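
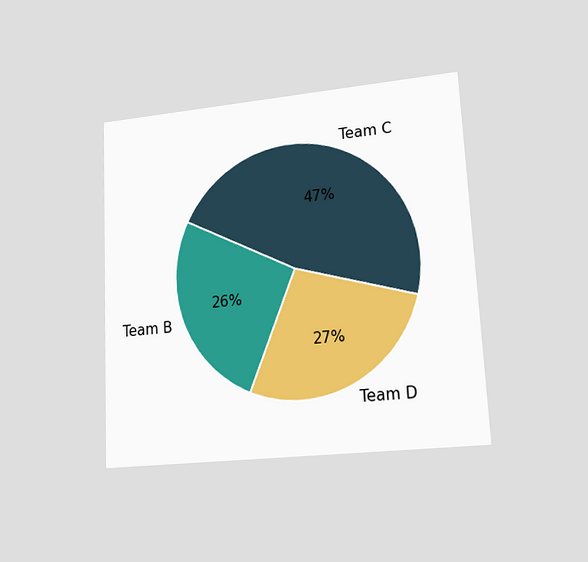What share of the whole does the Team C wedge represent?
47%

The chart is tilted about 3° counter-clockwise and viewed at a slight angle. The Team C slice takes up 47% of the pie.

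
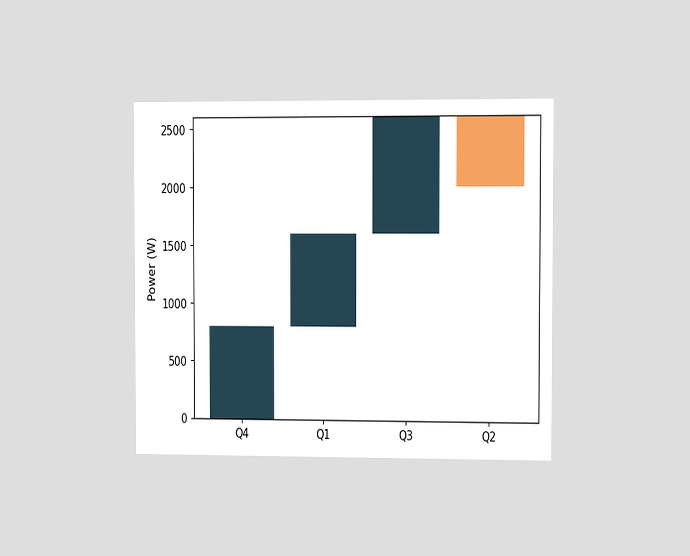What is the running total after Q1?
The chart is viewed slightly from the right. After Q1 the running total reaches 1600W.

1600W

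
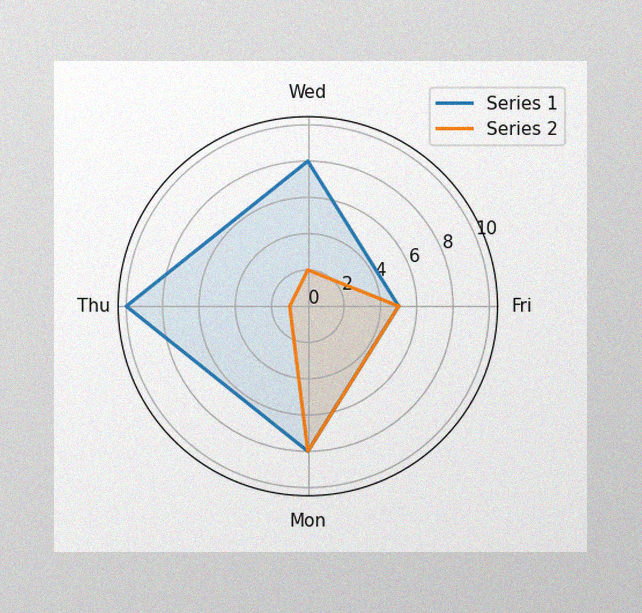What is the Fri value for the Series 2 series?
The image has some photo noise and uneven lighting. On the Fri axis, Series 2 reaches 5.

5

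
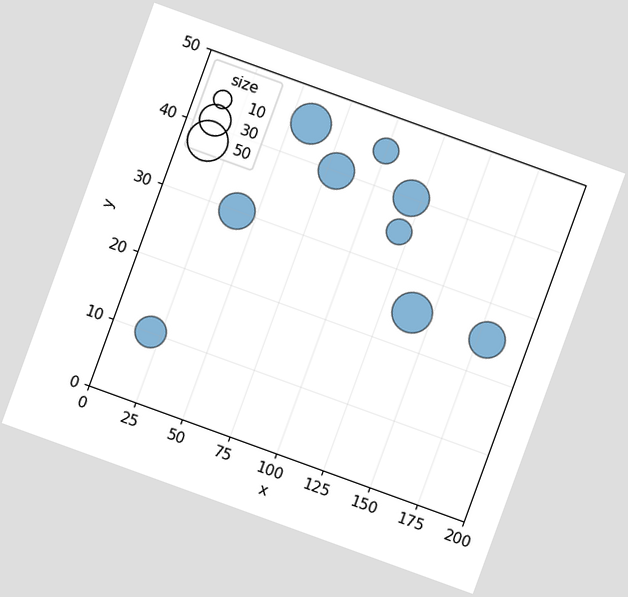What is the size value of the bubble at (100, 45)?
20

The chart is tilted about 20° clockwise. Matching the bubble at (100, 45) against the size legend gives 20.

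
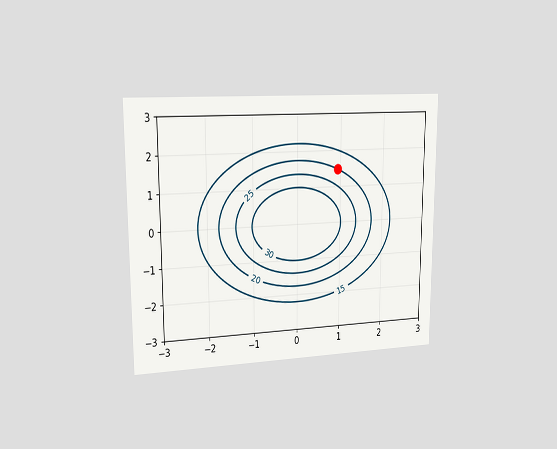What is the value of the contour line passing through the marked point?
The chart is viewed slightly from the left. The marked point sits on the contour labelled 20.

20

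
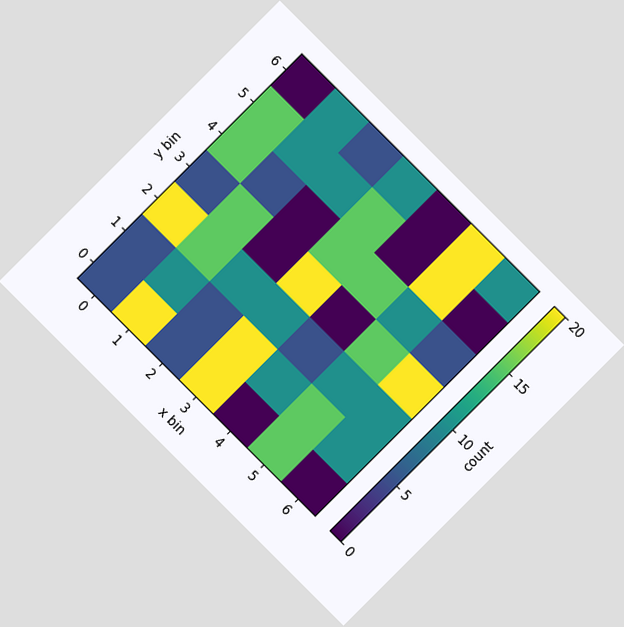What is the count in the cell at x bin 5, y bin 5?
20

The chart is tilted about 45° clockwise. Matching the cell (5, 5) against the colorbar gives 20.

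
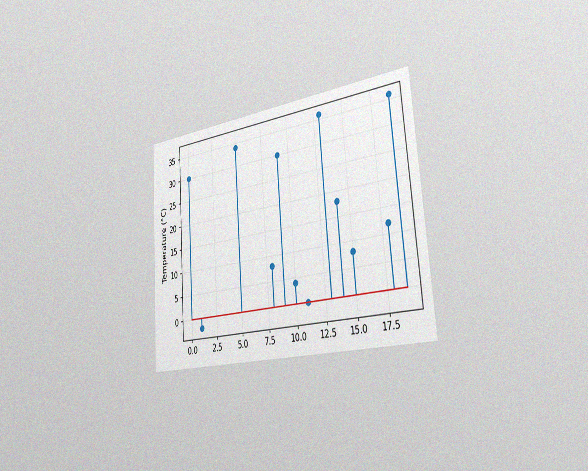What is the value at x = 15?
8°C

The chart is tilted about 4° counter-clockwise and viewed slightly from the right, with some photo noise. The stem at x=15 reaches 8°C.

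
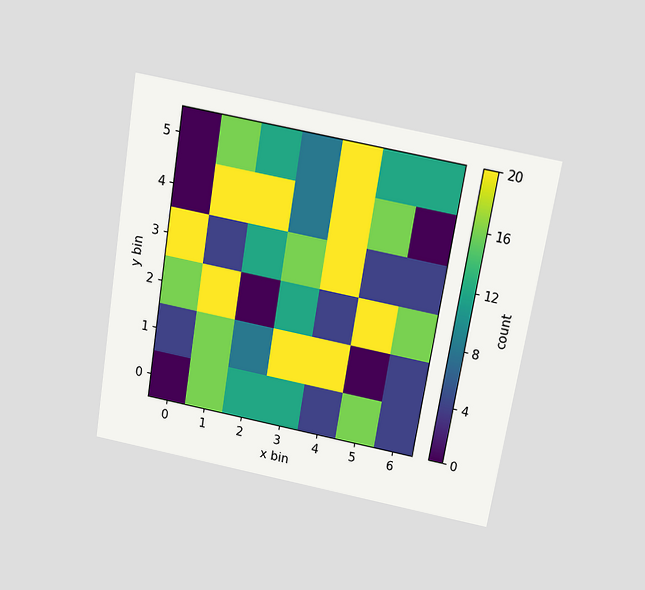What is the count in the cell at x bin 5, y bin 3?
4

The chart is tilted about 9° clockwise and viewed slightly from above. Matching the cell (5, 3) against the colorbar gives 4.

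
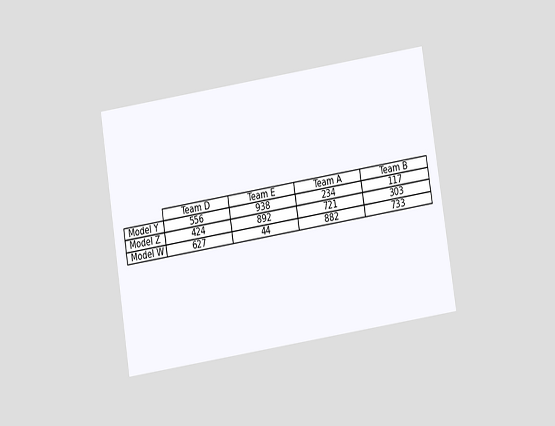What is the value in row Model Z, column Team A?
721

The chart is tilted about 9° counter-clockwise and viewed slightly from below. The (Model Z, Team A) cell reads 721.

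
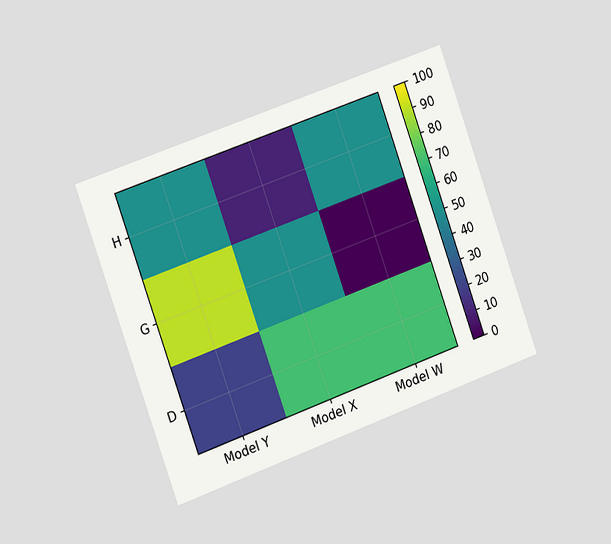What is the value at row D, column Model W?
The chart is tilted about 20° counter-clockwise and viewed slightly from the left. Matching cell (D, Model W) against the colorbar gives 70.

70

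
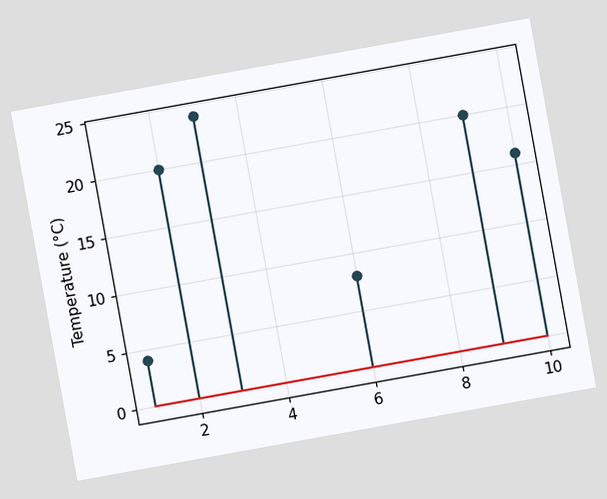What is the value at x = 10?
The chart is tilted about 10° counter-clockwise. The stem at x=10 reaches 16°C.

16°C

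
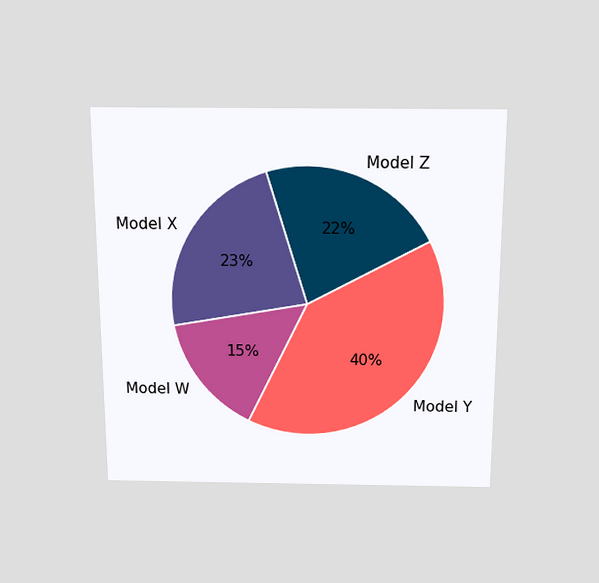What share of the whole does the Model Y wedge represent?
The chart is viewed slightly from above. The Model Y slice takes up 40% of the pie.

40%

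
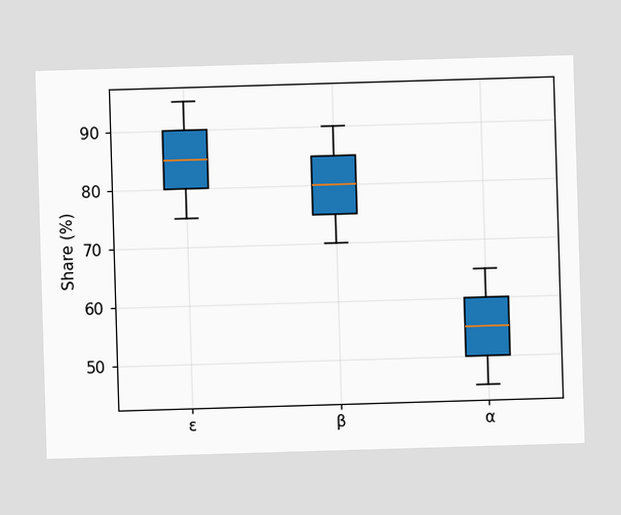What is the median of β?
The median line in the β box sits at 80%.

80%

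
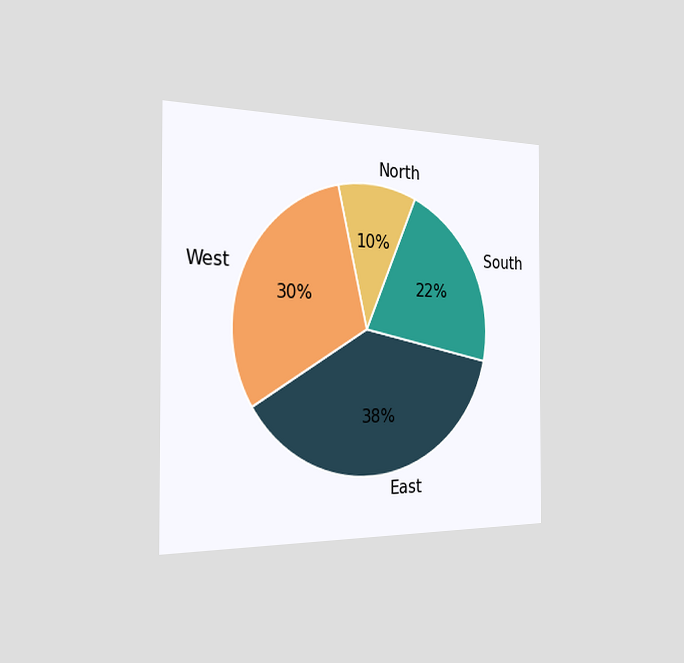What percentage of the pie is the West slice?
30%

The chart is viewed slightly from the left. The West slice takes up 30% of the pie.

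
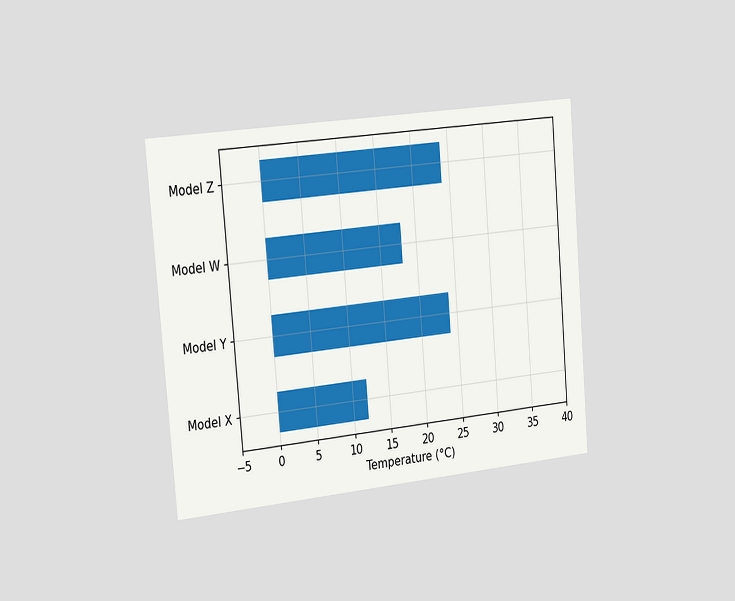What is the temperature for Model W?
The chart is tilted about 5° counter-clockwise and viewed slightly from the left. Reading along the chart's x-axis, the Model W bar reaches 18°C.

18°C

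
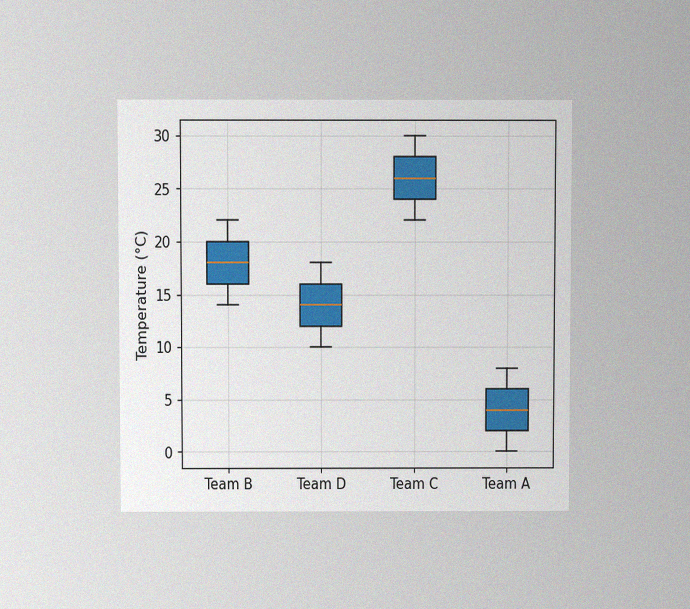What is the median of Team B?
The chart is viewed at a slight angle, with some photo noise. The median line in the Team B box sits at 18°C.

18°C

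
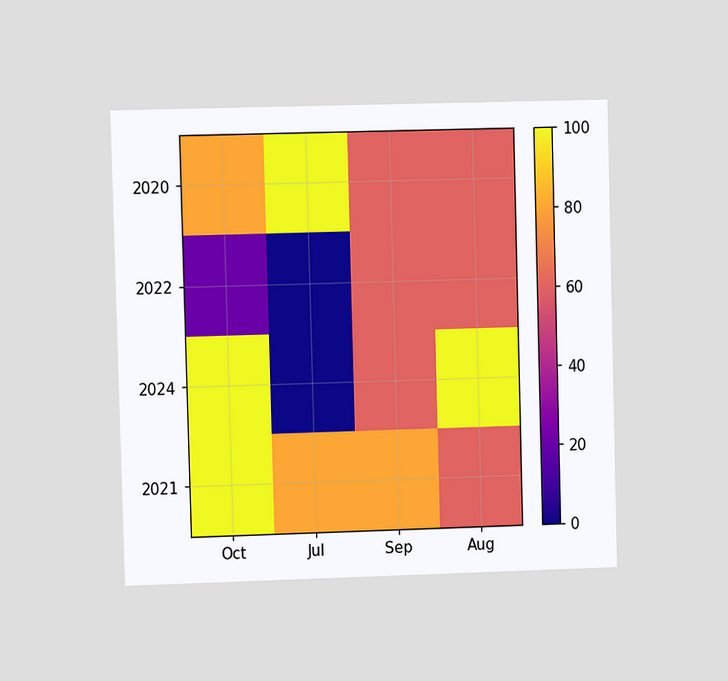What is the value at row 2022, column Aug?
60

The chart is viewed at a slight angle. Matching cell (2022, Aug) against the colorbar gives 60.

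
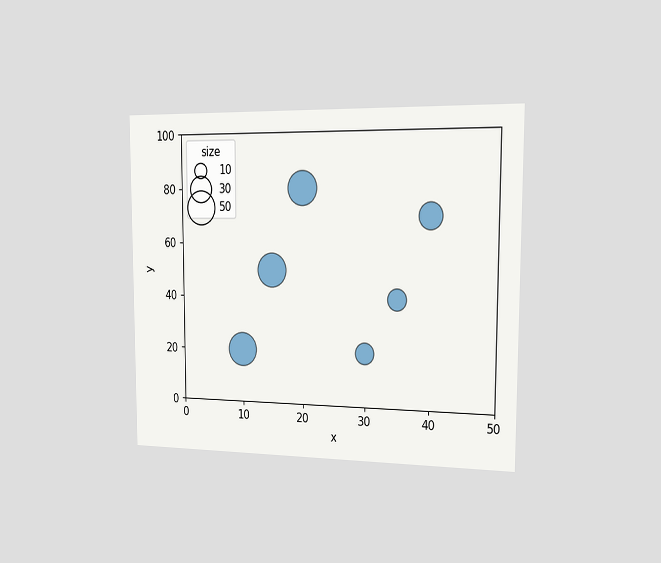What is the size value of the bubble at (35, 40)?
The chart is viewed slightly from the right. Matching the bubble at (35, 40) against the size legend gives 20.

20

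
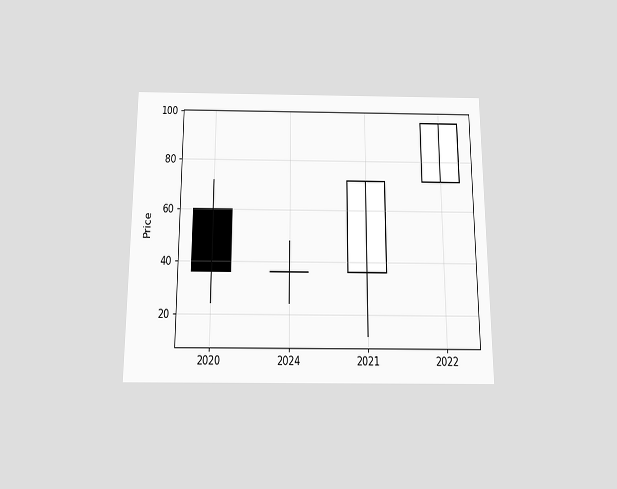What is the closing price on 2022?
The chart is viewed slightly from below. The 2022 candle closes at 96.

96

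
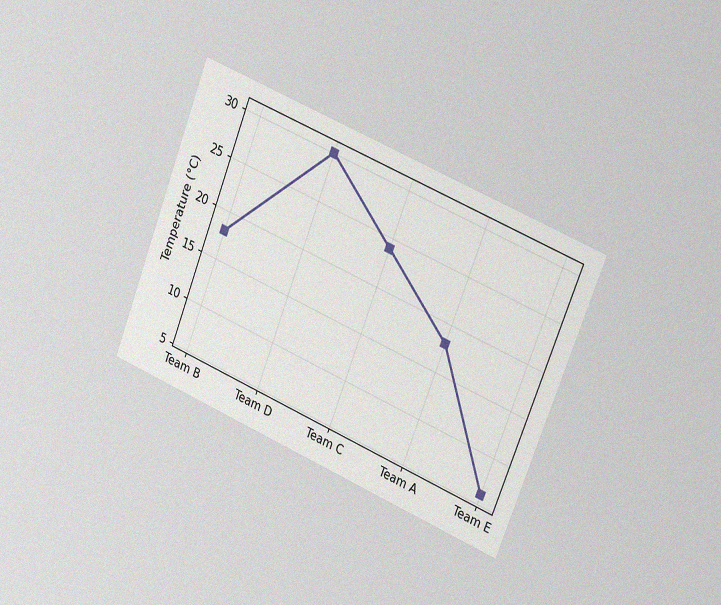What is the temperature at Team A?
18°C

The chart is tilted about 22° clockwise and viewed slightly from the right, with some photo noise. At Team A, the line is at 18°C.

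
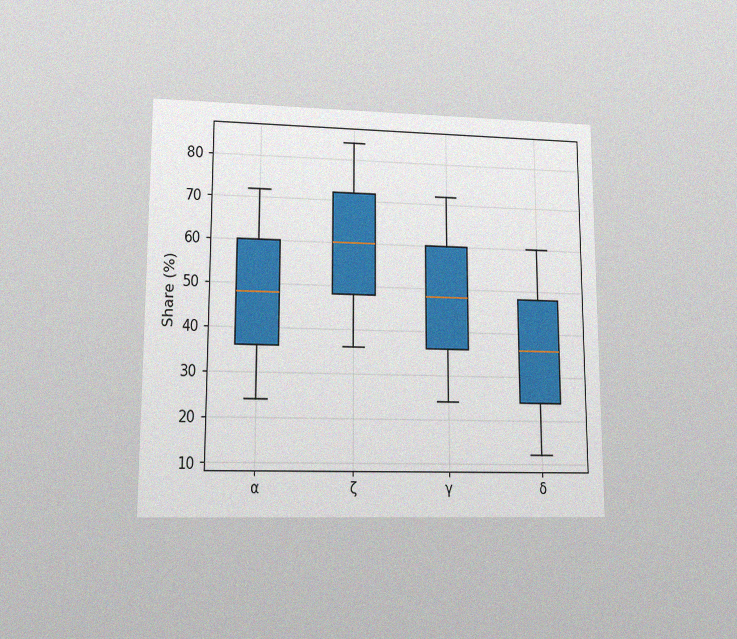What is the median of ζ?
60%

The chart is viewed at a slight angle, with some photo noise. The median line in the ζ box sits at 60%.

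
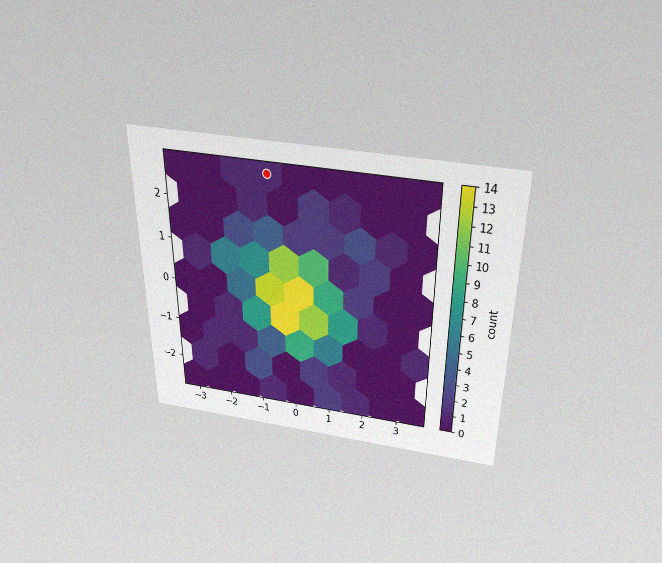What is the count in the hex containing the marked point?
The chart is viewed slightly from above, with some photo noise. The marked hex reads 1 on the colorbar.

1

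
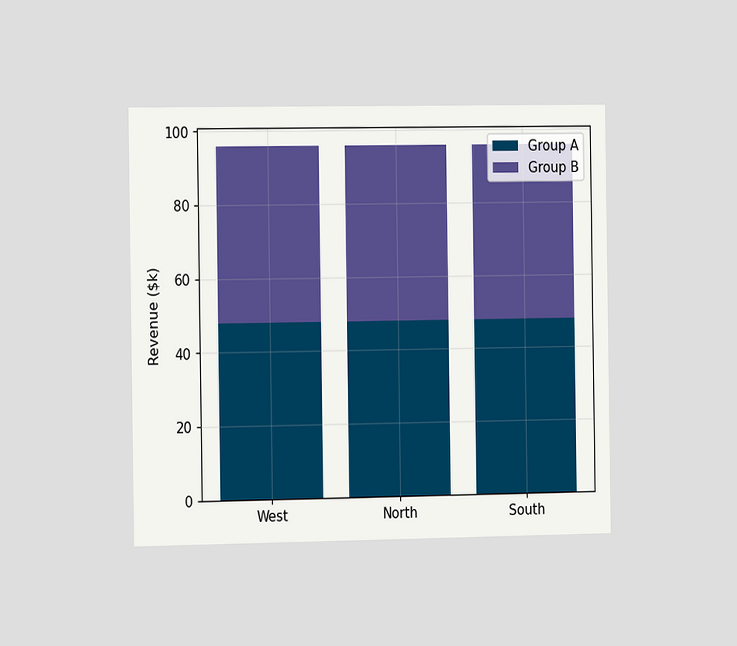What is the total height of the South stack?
$96k

The chart is viewed slightly from the left. The South stack's top reaches $96k on the y-axis.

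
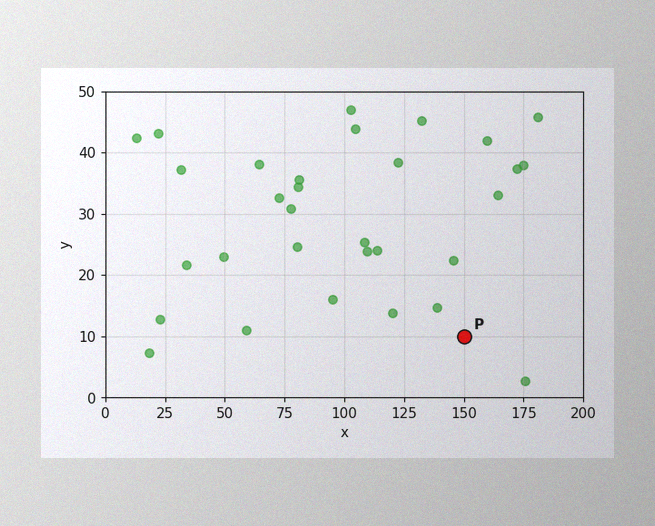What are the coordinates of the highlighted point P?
The image has some photo noise and uneven lighting. Following the gridlines from P to each axis, P sits at (150, 10).

(150, 10)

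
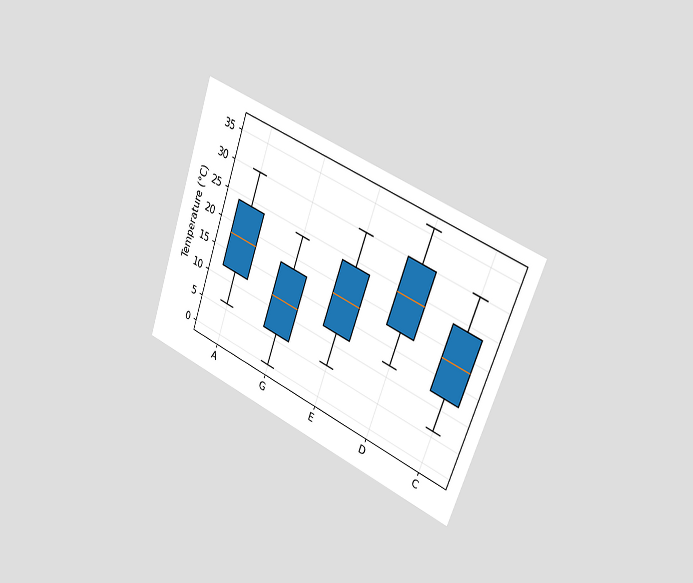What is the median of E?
18°C

The chart is tilted about 20° clockwise and viewed slightly from the right. The median line in the E box sits at 18°C.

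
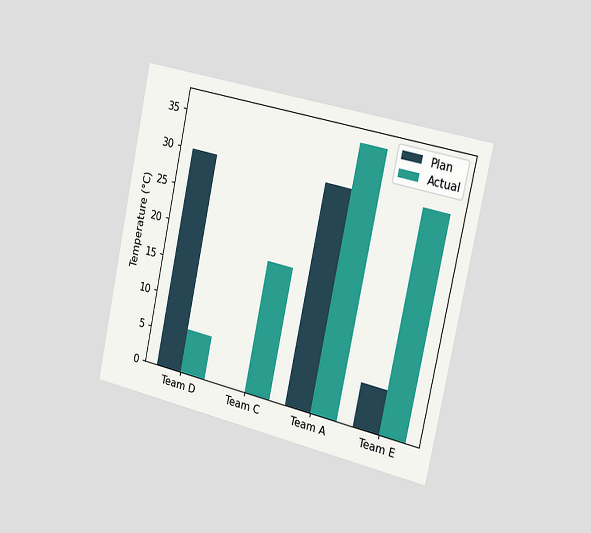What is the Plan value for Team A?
30°C

The chart is tilted about 12° clockwise and viewed slightly from the right. The Plan bar at Team A reaches 30°C on the y-axis.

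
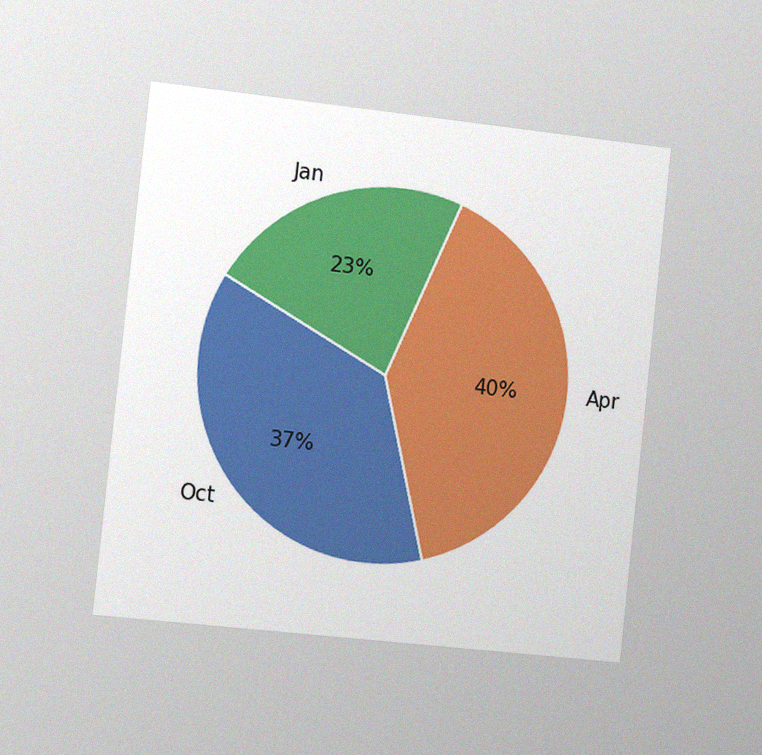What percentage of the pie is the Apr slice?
40%

The chart is tilted about 6° clockwise and viewed slightly from the left, with some photo noise. The Apr slice takes up 40% of the pie.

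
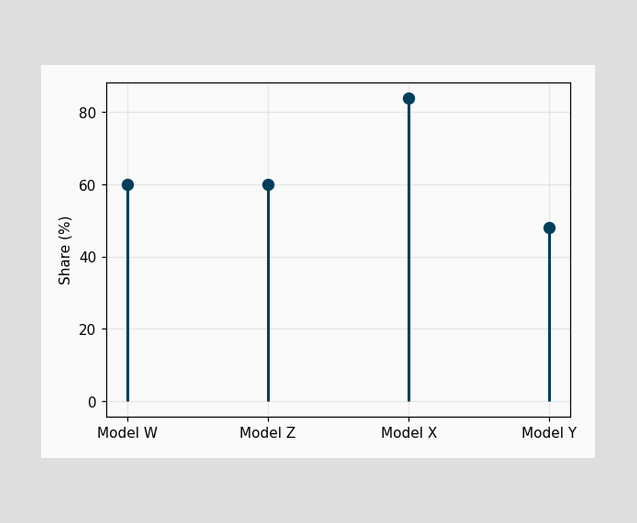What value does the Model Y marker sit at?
48%

The Model Y marker sits at 48%.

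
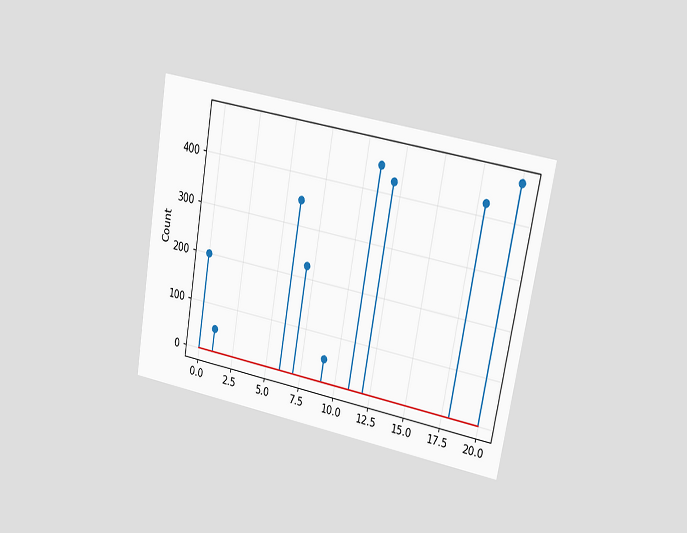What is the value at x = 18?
The chart is tilted about 10° clockwise and viewed at a slight angle. The stem at x=18 reaches 425.

425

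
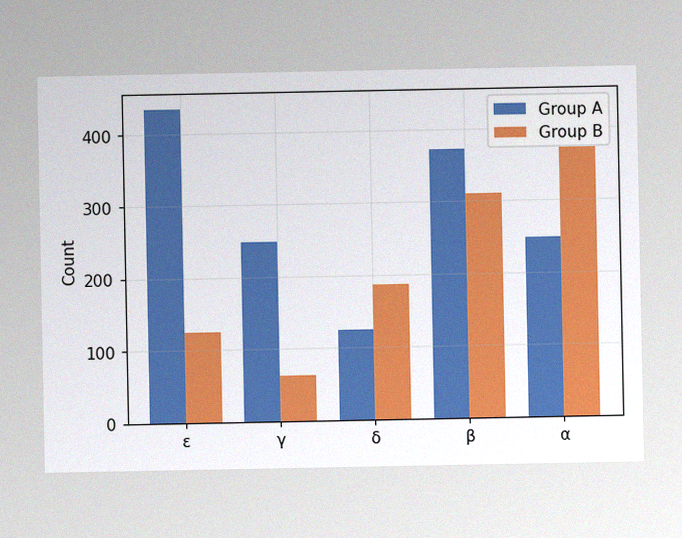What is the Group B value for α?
The image has some photo noise and uneven lighting. The Group B bar at α reaches 372 on the y-axis.

372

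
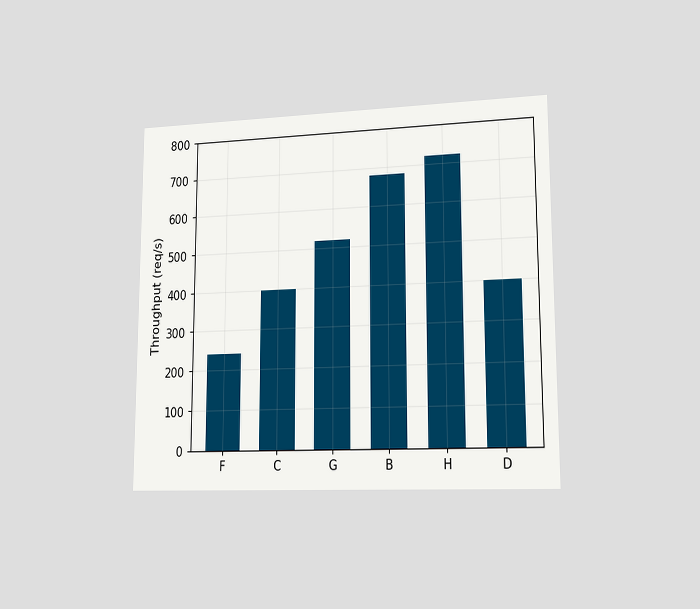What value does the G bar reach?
520req/s

The chart is viewed slightly from the right. Reading along the chart's y-axis, the G bar reaches 520req/s.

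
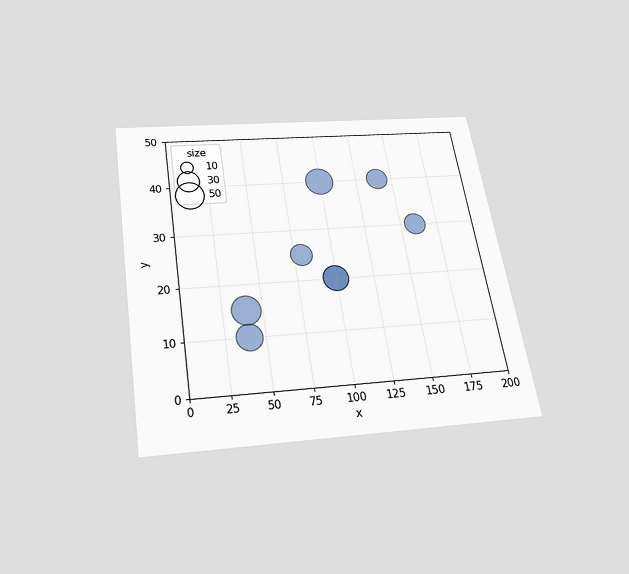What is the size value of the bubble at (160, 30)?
The chart is tilted about 9° counter-clockwise and viewed slightly from below. Matching the bubble at (160, 30) against the size legend gives 30.

30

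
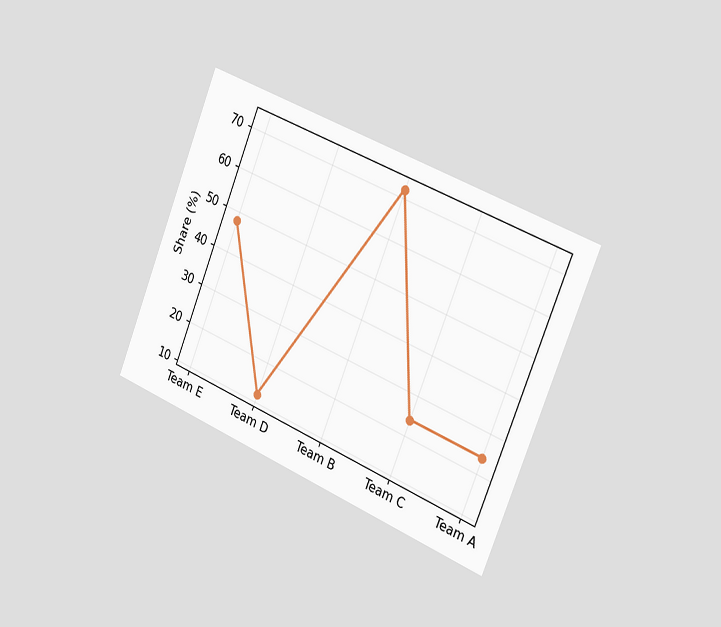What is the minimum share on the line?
The chart is tilted about 22° clockwise and viewed slightly from the right. The lowest point is at Team D, and reading across to the y-axis gives 12%.

12%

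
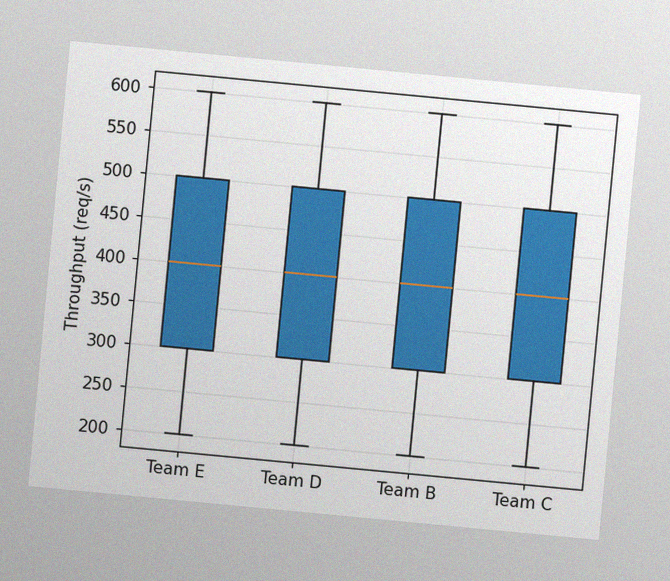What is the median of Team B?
The chart is tilted about 5° clockwise, with some photo noise. The median line in the Team B box sits at 400req/s.

400req/s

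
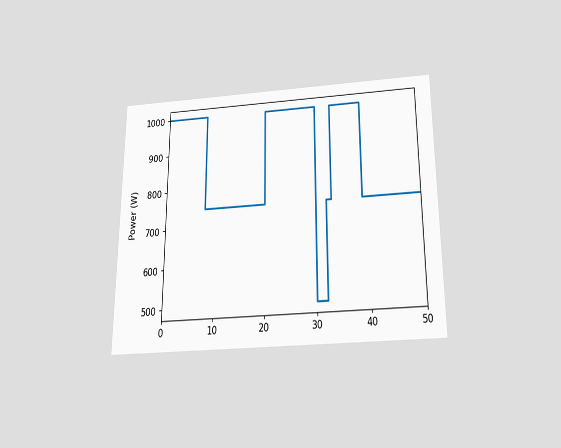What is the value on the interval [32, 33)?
The chart is viewed slightly from below. On [32, 33) the step sits at 750W.

750W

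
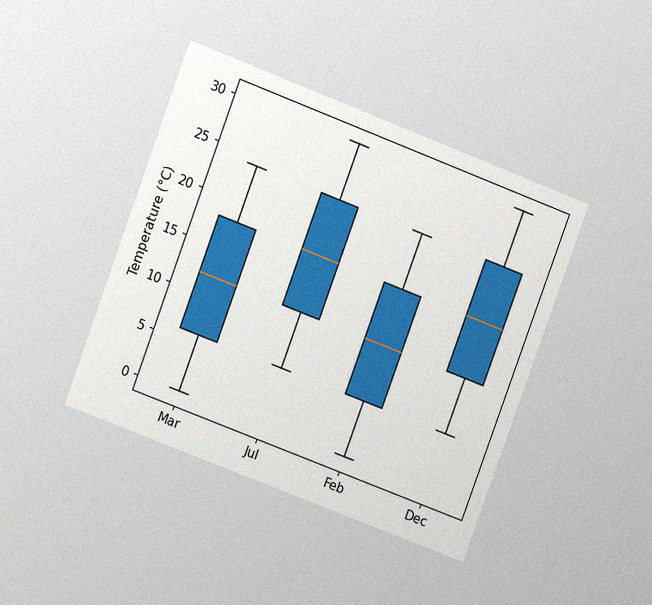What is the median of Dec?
18°C

The chart is tilted about 21° clockwise and viewed at a slight angle, with some photo noise. The median line in the Dec box sits at 18°C.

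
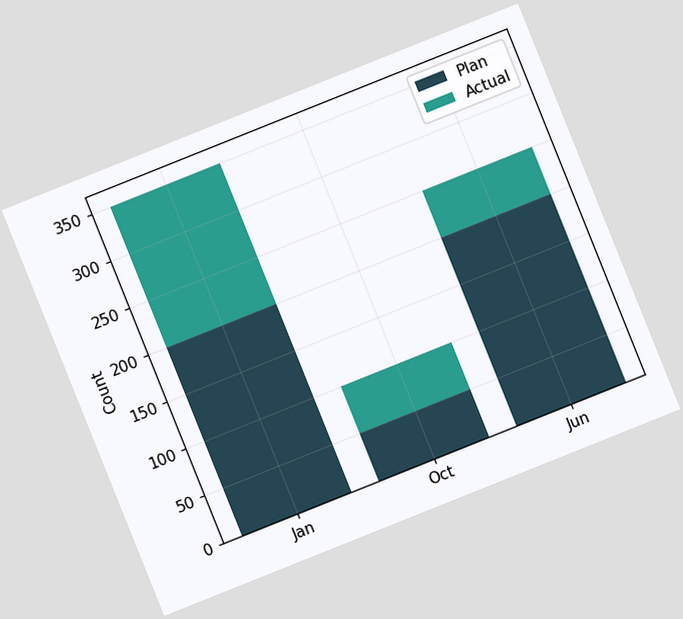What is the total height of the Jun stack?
The chart is tilted about 22° counter-clockwise. The Jun stack's top reaches 250 on the y-axis.

250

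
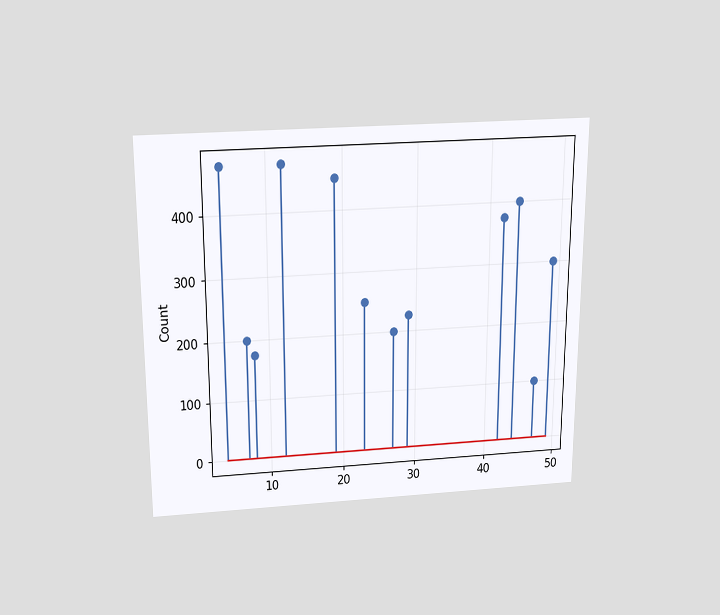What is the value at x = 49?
The chart is viewed slightly from above. The stem at x=49 reaches 300.

300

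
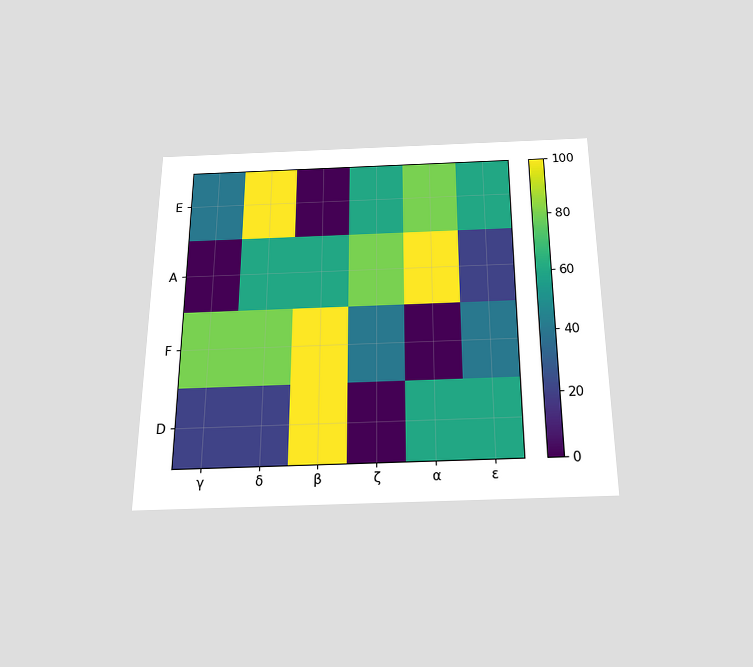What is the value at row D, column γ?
The chart is viewed slightly from below. Matching cell (D, γ) against the colorbar gives 20.

20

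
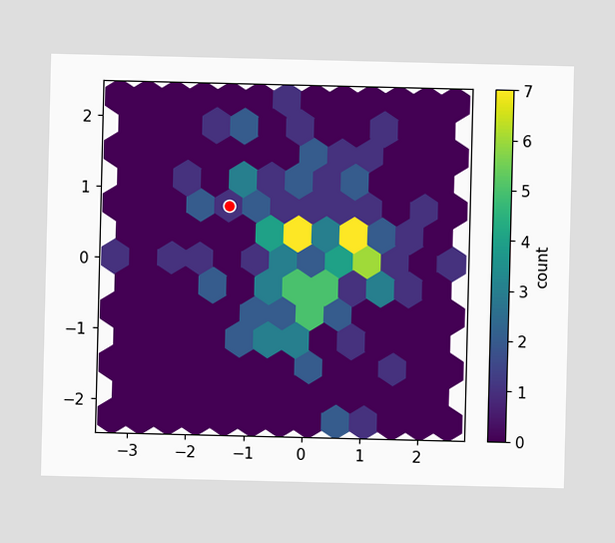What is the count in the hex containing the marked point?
1

The marked hex reads 1 on the colorbar.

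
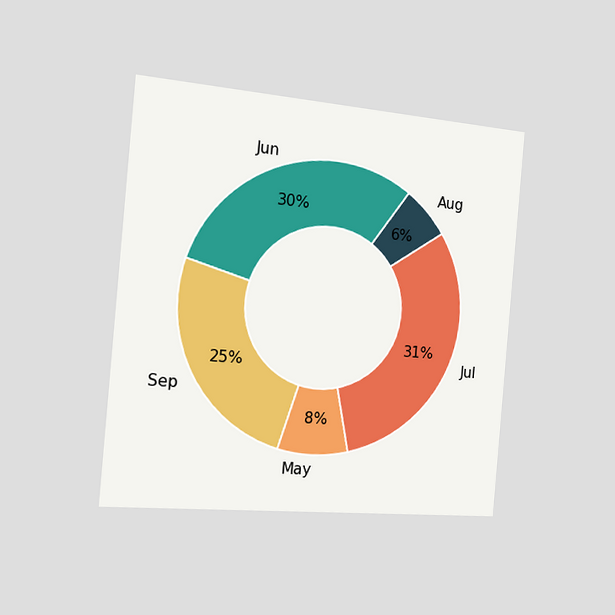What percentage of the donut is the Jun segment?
30%

The chart is tilted about 5° clockwise and viewed slightly from the left. The Jun segment takes up 30% of the ring.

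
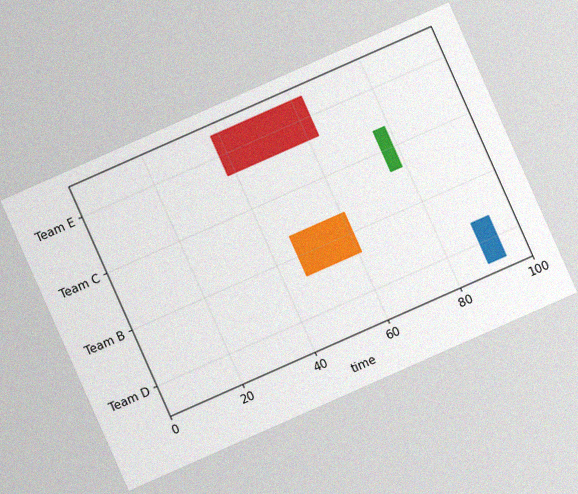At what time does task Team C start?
76

The chart is tilted about 24° counter-clockwise, with some photo noise. The Team C bar begins at t=76.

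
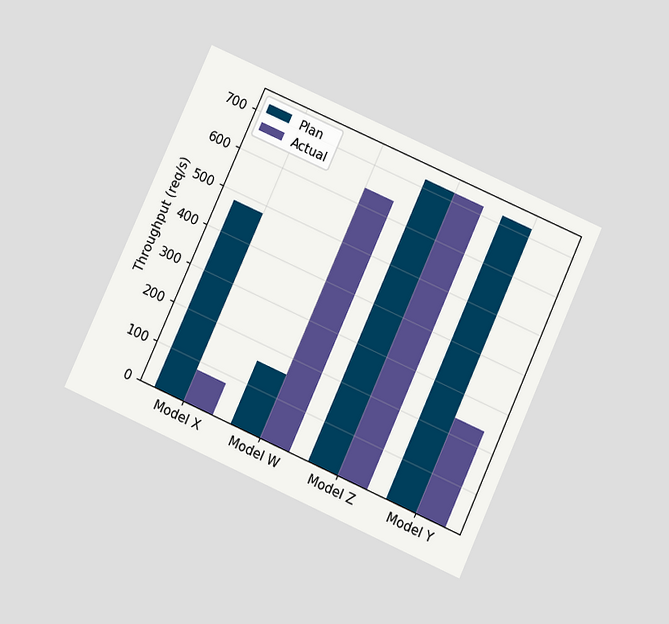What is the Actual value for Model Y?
240req/s

The chart is tilted about 24° clockwise and viewed slightly from below. The Actual bar at Model Y reaches 240req/s on the y-axis.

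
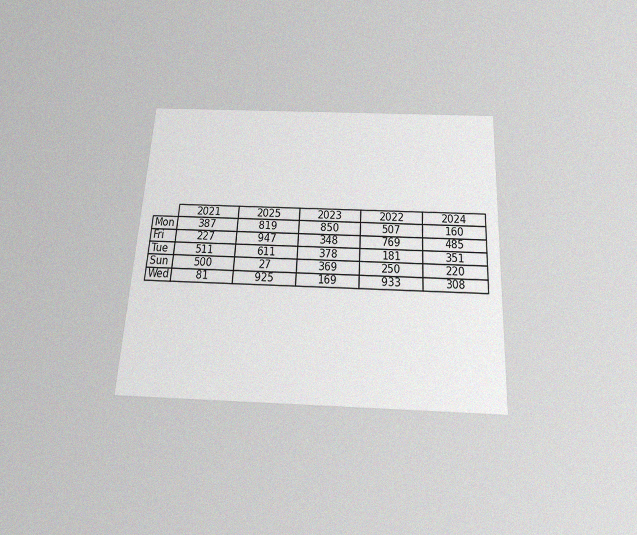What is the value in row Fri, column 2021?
The chart is tilted about 3° clockwise and viewed slightly from below, with some photo noise. The (Fri, 2021) cell reads 227.

227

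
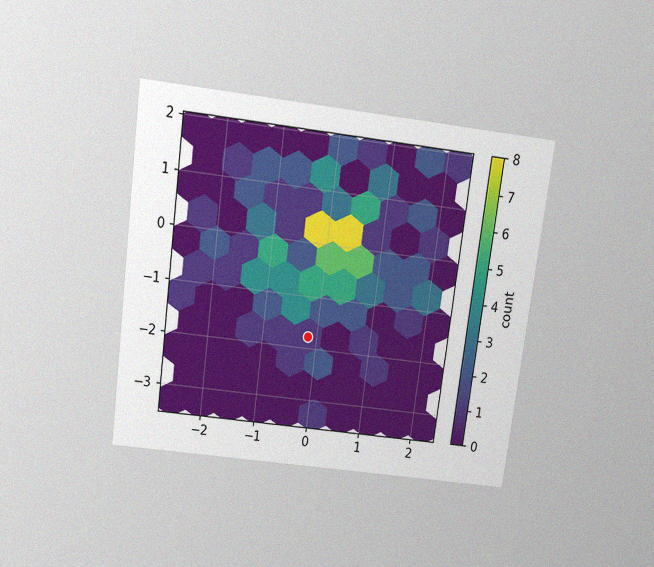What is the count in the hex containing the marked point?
1

The chart is tilted about 8° clockwise and viewed slightly from above, with some photo noise. The marked hex reads 1 on the colorbar.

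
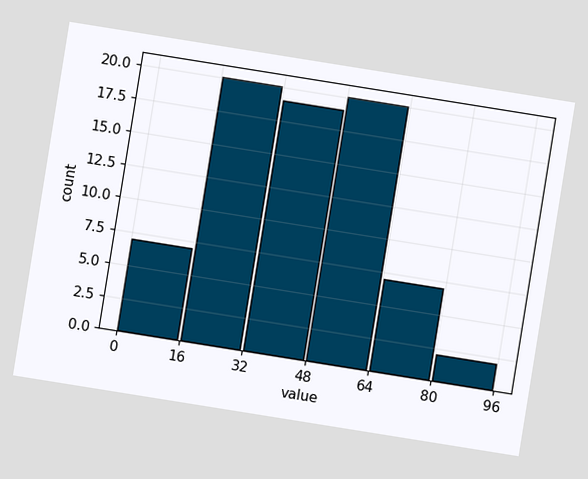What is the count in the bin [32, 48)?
The chart is tilted about 9° clockwise. The [32, 48) bin has height 19.

19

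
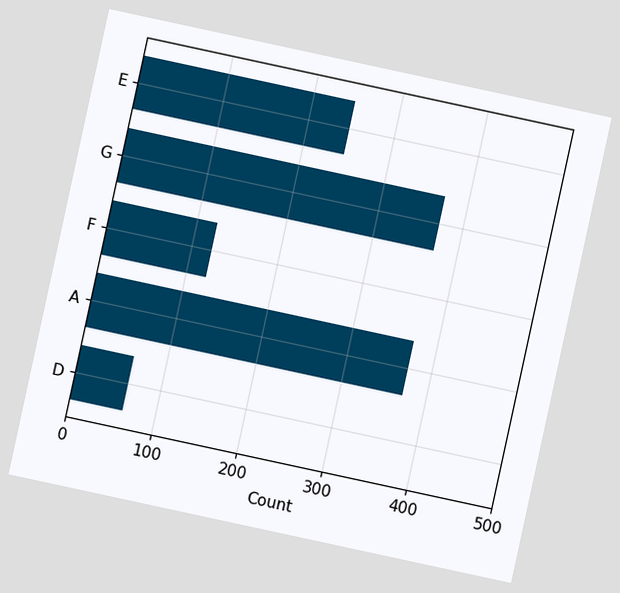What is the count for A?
372

The chart is tilted about 12° clockwise. Reading along the chart's x-axis, the A bar reaches 372.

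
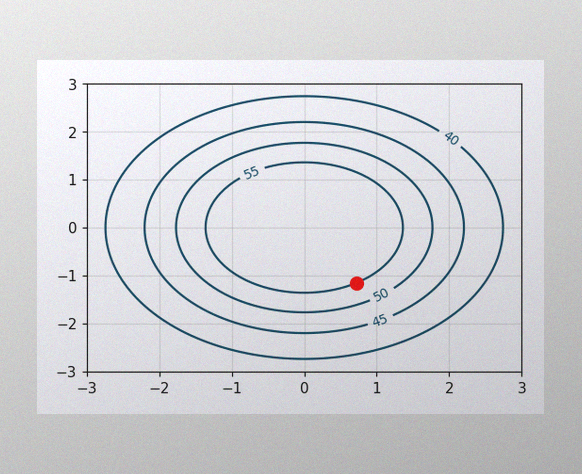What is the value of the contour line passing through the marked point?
The image has some photo noise and uneven lighting. The marked point sits on the contour labelled 55.

55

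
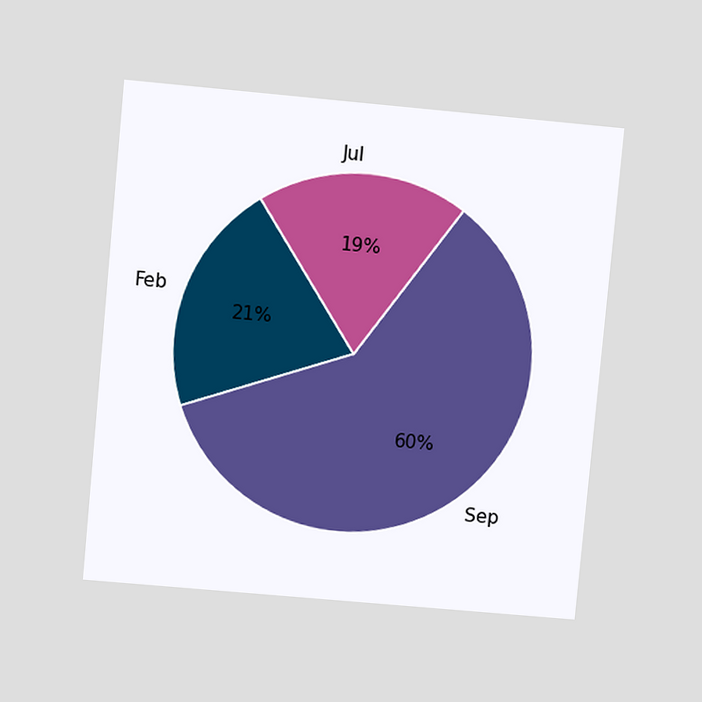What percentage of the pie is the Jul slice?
The chart is tilted about 5° clockwise and viewed at a slight angle. The Jul slice takes up 19% of the pie.

19%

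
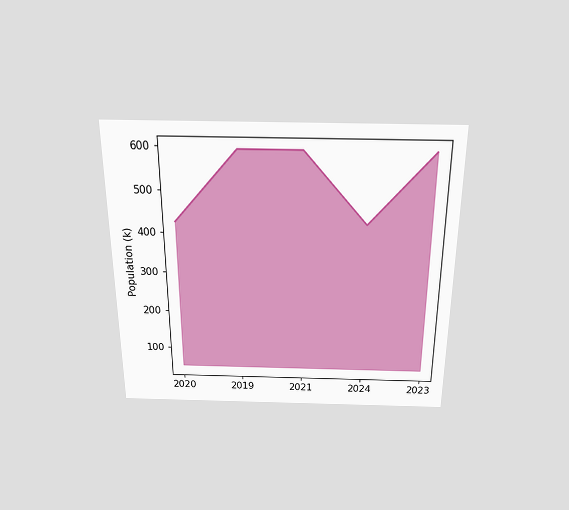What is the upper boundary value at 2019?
595k

The chart is viewed slightly from above. At 2019 the upper boundary is at 595k.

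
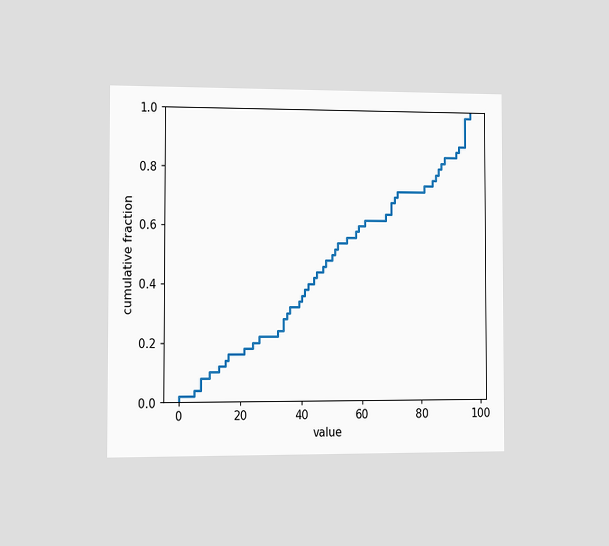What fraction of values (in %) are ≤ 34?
The chart is viewed slightly from the left. At x=34 the ECDF step is at 28%.

28%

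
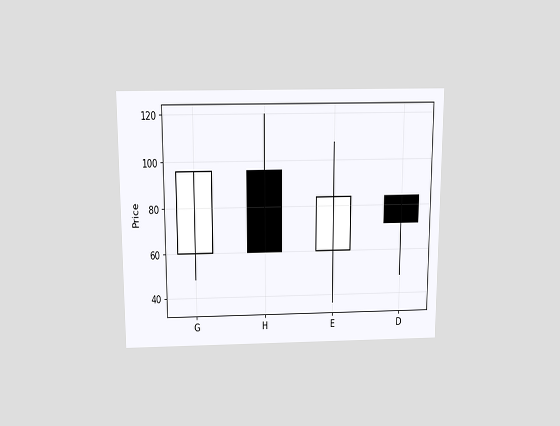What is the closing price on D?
72

The chart is viewed slightly from above. The D candle closes at 72.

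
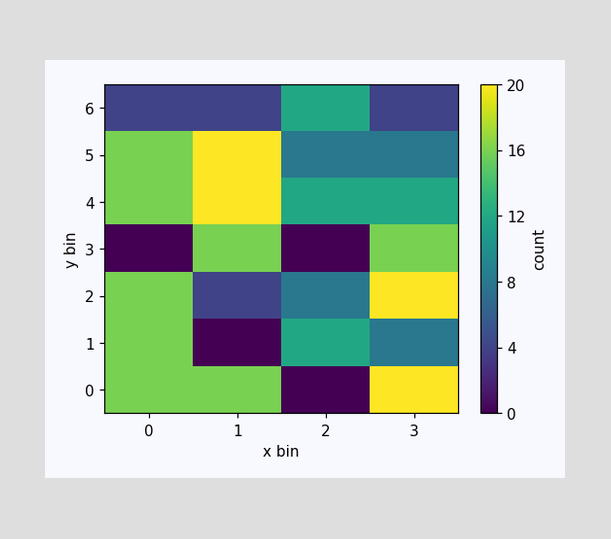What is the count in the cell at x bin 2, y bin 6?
12

Matching the cell (2, 6) against the colorbar gives 12.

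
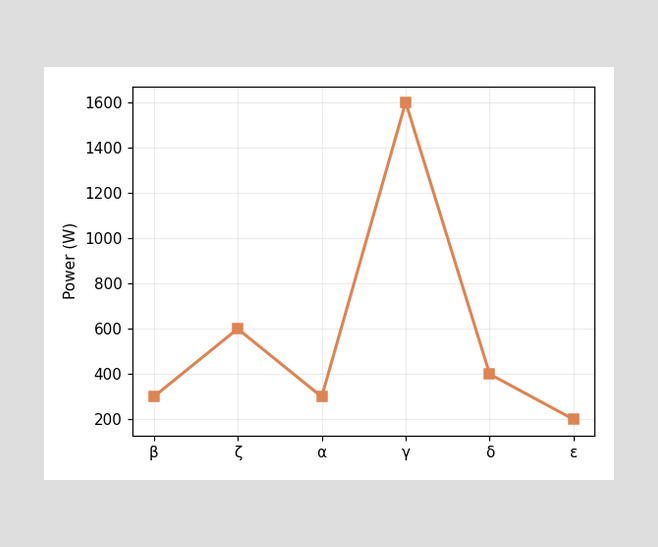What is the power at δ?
400W

At δ, the line is at 400W.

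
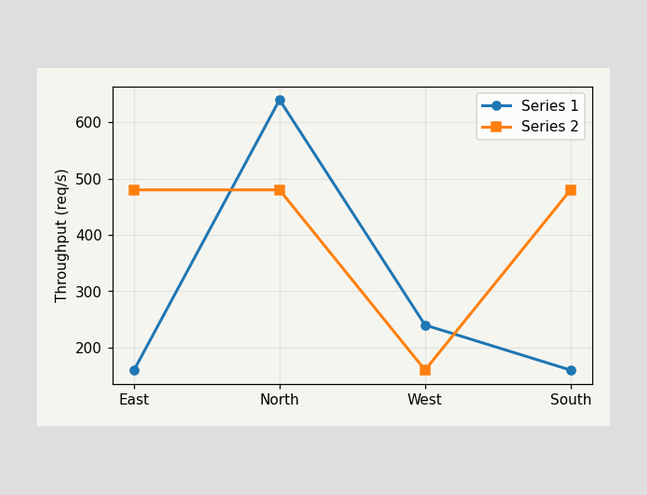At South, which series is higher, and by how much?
Series 2, by 320req/s

At South, Series 2 sits above the other line by 320req/s.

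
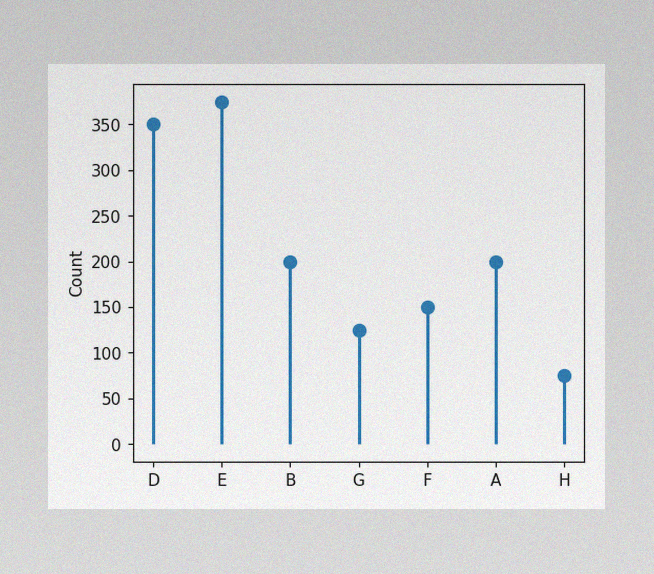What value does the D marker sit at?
The image has some photo noise and uneven lighting. The D marker sits at 350.

350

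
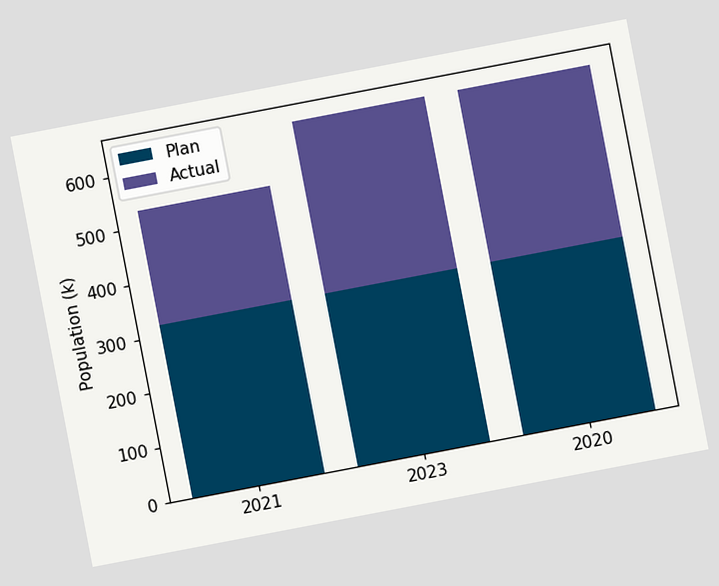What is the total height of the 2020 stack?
636k

The chart is tilted about 11° counter-clockwise. The 2020 stack's top reaches 636k on the y-axis.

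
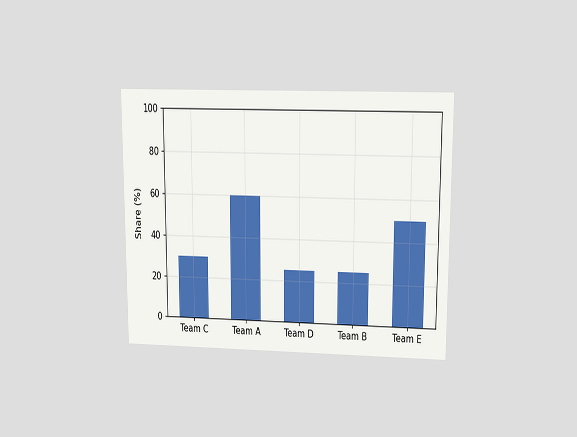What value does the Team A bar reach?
60%

The chart is viewed at a slight angle. Reading along the chart's y-axis, the Team A bar reaches 60%.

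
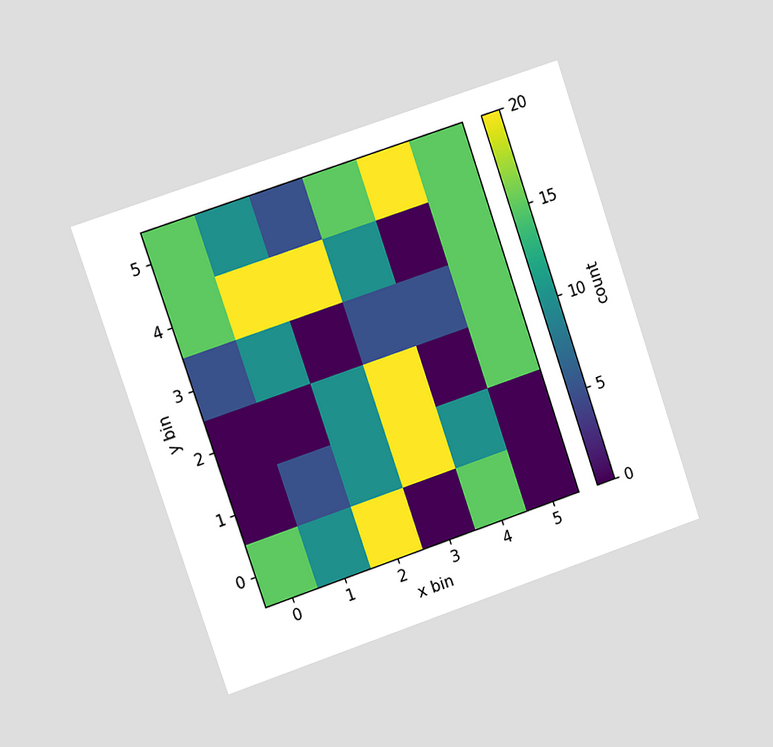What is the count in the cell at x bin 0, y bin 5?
15

The chart is tilted about 19° counter-clockwise and viewed slightly from the left. Matching the cell (0, 5) against the colorbar gives 15.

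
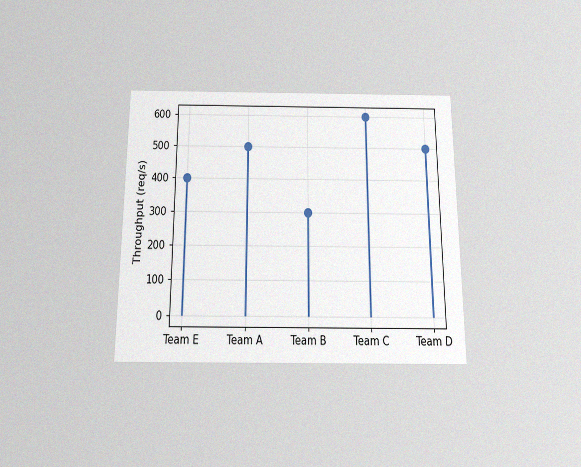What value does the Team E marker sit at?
400req/s

The chart is viewed slightly from below, with some photo noise. The Team E marker sits at 400req/s.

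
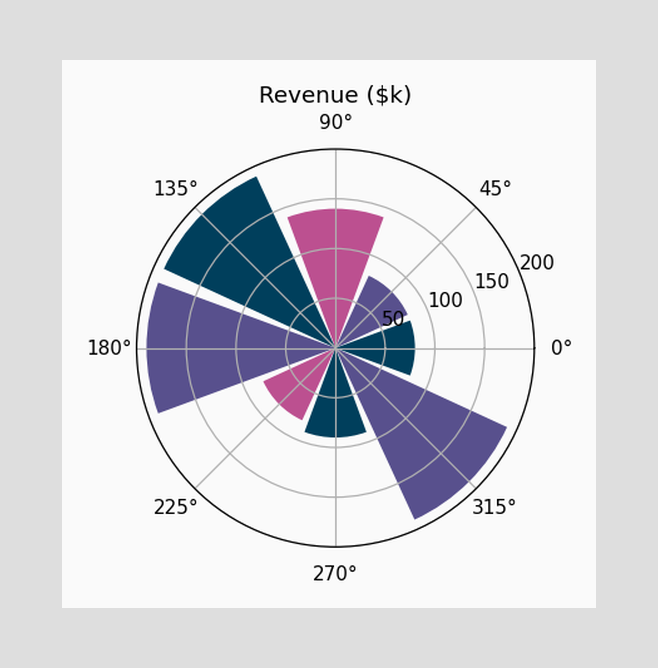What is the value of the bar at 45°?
$80k

The bar at 45° reaches $80k on the radial axis.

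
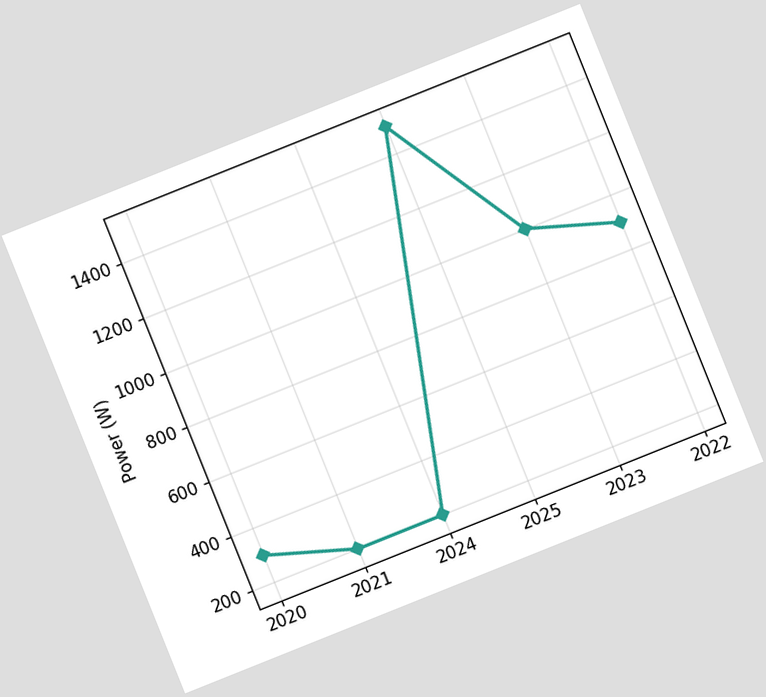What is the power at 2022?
900W

The chart is tilted about 22° counter-clockwise. At 2022, the line is at 900W.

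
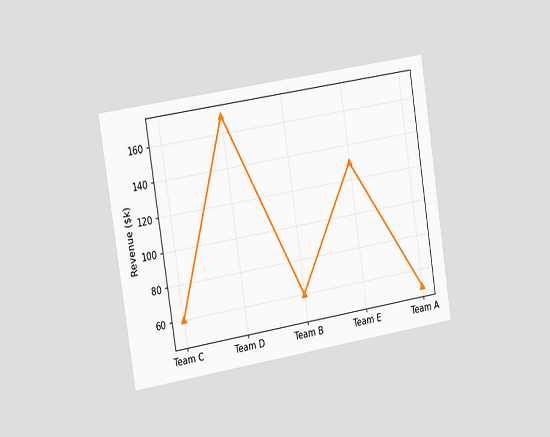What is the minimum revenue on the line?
The chart is tilted about 9° counter-clockwise and viewed slightly from the left. The lowest point is at Team A, and reading across to the y-axis gives $50k.

$50k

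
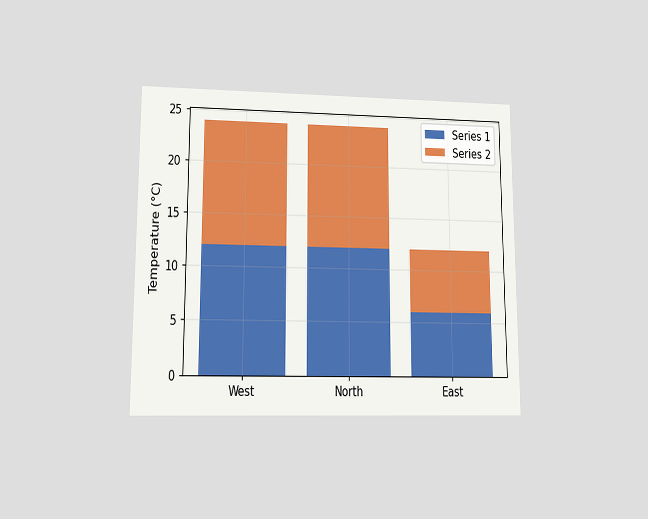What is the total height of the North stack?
The chart is viewed at a slight angle. The North stack's top reaches 24°C on the y-axis.

24°C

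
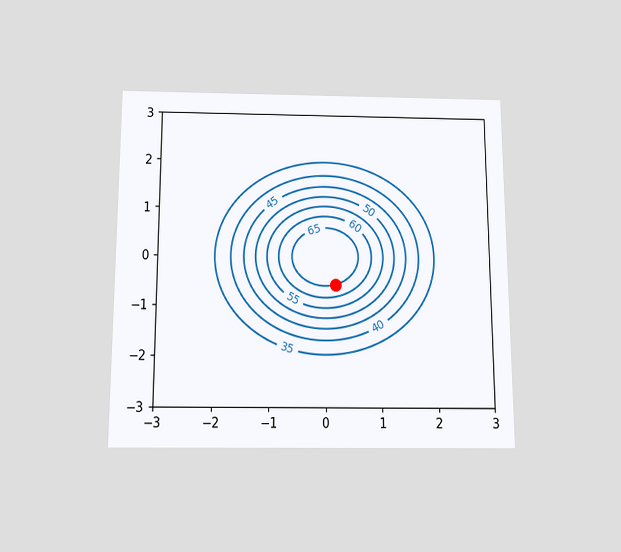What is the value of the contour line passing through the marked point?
65

The chart is viewed slightly from below. The marked point sits on the contour labelled 65.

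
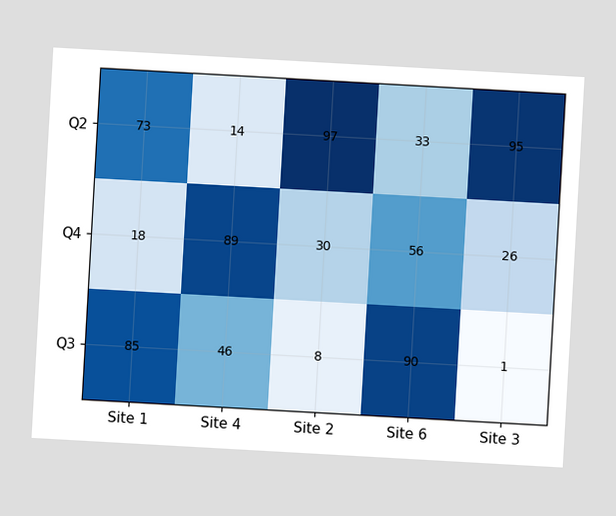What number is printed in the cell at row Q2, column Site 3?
The chart is tilted about 3° clockwise. The (Q2, Site 3) cell reads 95.

95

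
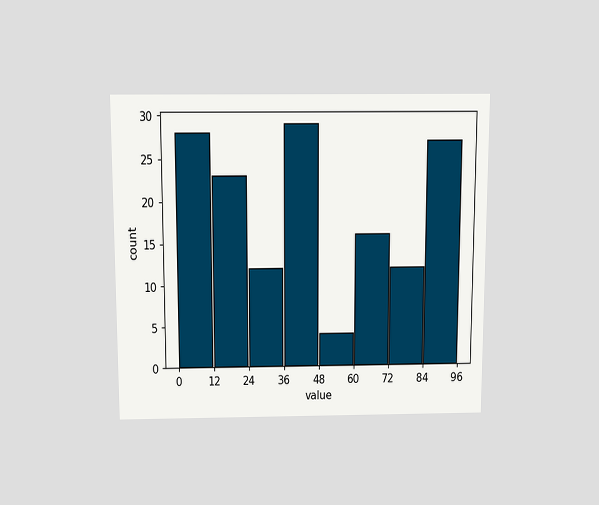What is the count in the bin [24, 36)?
The chart is viewed slightly from above. The [24, 36) bin has height 12.

12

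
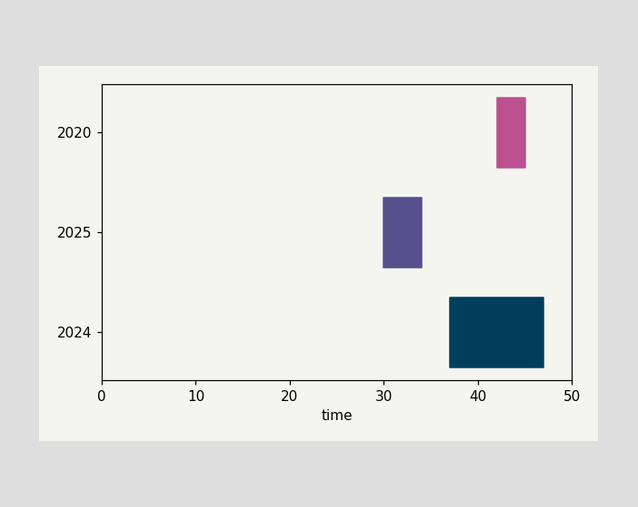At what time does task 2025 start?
The 2025 bar begins at t=30.

30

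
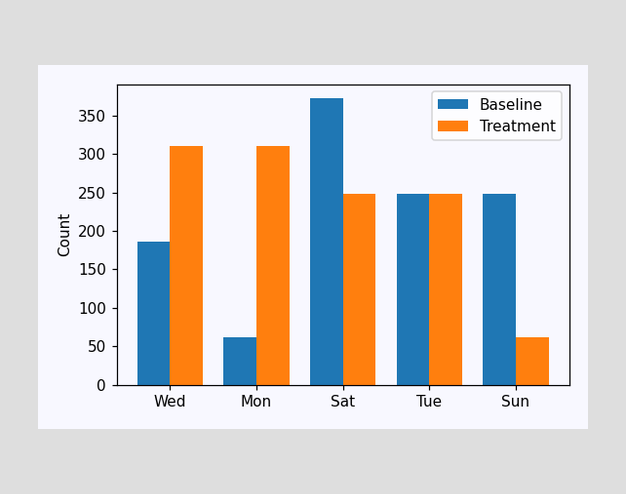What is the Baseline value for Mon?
62

The Baseline bar at Mon reaches 62 on the y-axis.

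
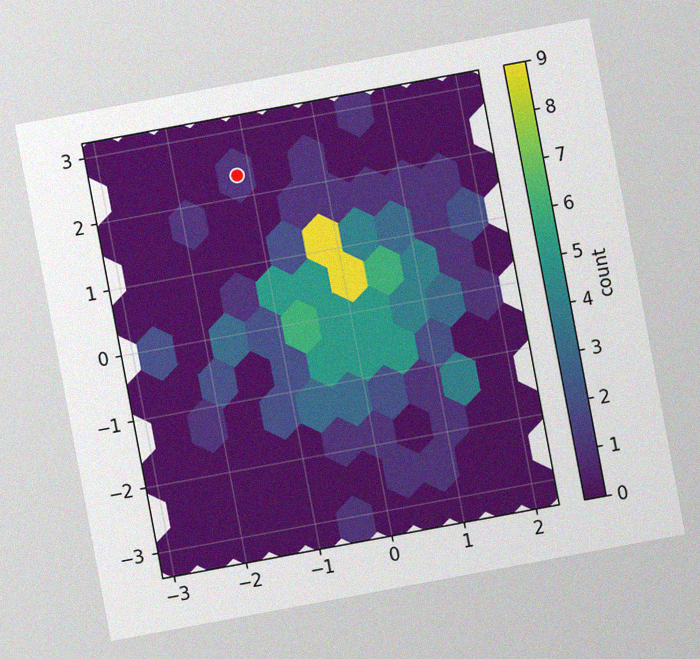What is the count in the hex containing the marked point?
The chart is tilted about 11° counter-clockwise, with some photo noise. The marked hex reads 1 on the colorbar.

1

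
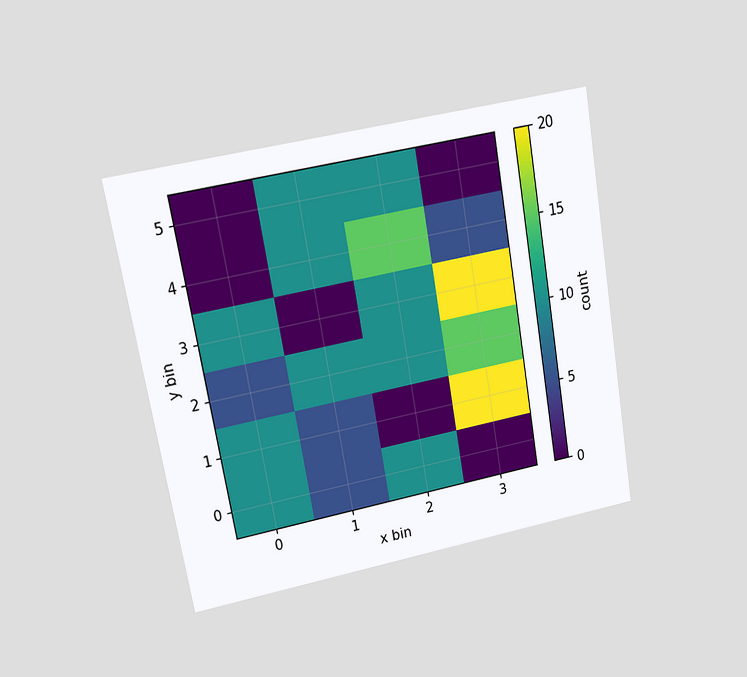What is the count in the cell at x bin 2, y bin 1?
The chart is tilted about 10° counter-clockwise and viewed at a slight angle. Matching the cell (2, 1) against the colorbar gives 0.

0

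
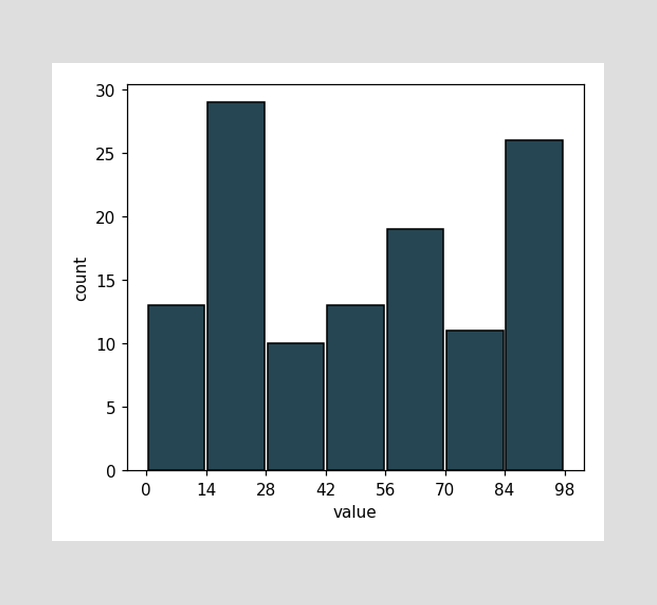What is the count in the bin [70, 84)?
The [70, 84) bin has height 11.

11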